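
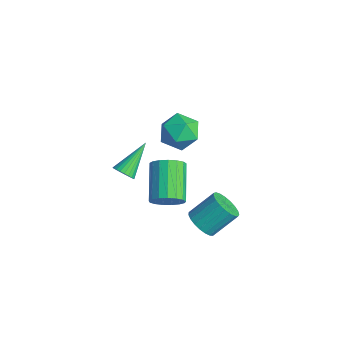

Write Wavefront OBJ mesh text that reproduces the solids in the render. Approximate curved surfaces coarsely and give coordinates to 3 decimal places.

v -1.894 -1.443 2.686
v -1.299 -0.812 2.334
v -1.401 -2.468 1.686
v -0.806 -1.837 1.334
v -0.668 -2.182 2.193
v -0.973 -1.548 2.811
v -1.727 -1.732 1.209
v -2.032 -1.098 1.827
v -1.196 -0.991 1.421
v -0.541 -1.269 2.029
v -2.159 -2.011 1.991
v -1.504 -2.289 2.599
v -0.136 -1.287 -3.4
v 0.147 -1.774 -2.905
v 0.32 -0.701 -1.946
v 0.036 -0.213 -2.44
v 0.403 -1.68 -3.057
v 0.575 -0.606 -2.098
v 0.565 -1.517 -3.268
v 0.738 -0.444 -2.309
v 0.606 -1.315 -3.502
v 0.779 -0.241 -2.542
v 0.519 -1.108 -3.718
v 0.691 -0.034 -2.758
v 0.318 -0.932 -3.879
v 0.491 0.142 -2.92
v 0.039 -0.817 -3.957
v 0.212 0.257 -2.998
v -0.27 -0.783 -3.939
v -0.098 0.29 -2.98
v -0.557 -0.837 -3.828
v -0.384 0.237 -2.868
v -0.77 -0.968 -3.642
v -0.598 0.105 -2.683
v -0.874 -1.155 -3.415
v -0.702 -0.081 -2.456
v -0.851 -1.364 -3.185
v -0.678 -0.29 -2.226
v -0.704 -1.56 -2.992
v -0.531 -0.486 -2.033
v -0.458 -1.709 -2.87
v -0.286 -0.635 -1.91
v -0.157 -1.784 -2.839
v 0.015 -0.711 -1.88
v -3.229 -3.257 -1.732
v -2.877 -3.388 -1.358
v -3.771 -1.903 -0.748
v -2.765 -3.259 -1.475
v -2.725 -3.129 -1.631
v -2.761 -3.019 -1.802
v -2.868 -2.945 -1.963
v -3.03 -2.919 -2.088
v -3.223 -2.944 -2.16
v -3.416 -3.017 -2.166
v -3.581 -3.127 -2.106
v -3.692 -3.256 -1.989
v -3.733 -3.386 -1.833
v -3.697 -3.496 -1.662
v -3.59 -3.569 -1.501
v -3.427 -3.596 -1.376
v -3.235 -3.57 -1.304
v -3.042 -3.497 -1.298
v -2.064 -1.819 -3.391
v -1.714 -2 -2.718
v -3.147 -1.182 -1.755
v -3.496 -1.001 -2.429
v -1.578 -1.662 -2.802
v -3.011 -0.845 -1.839
v -1.553 -1.361 -3.02
v -2.986 -0.543 -2.057
v -1.645 -1.164 -3.324
v -3.077 -0.347 -2.361
v -1.833 -1.118 -3.643
v -3.265 -0.3 -2.68
v -2.074 -1.231 -3.905
v -3.506 -0.414 -2.942
v -2.312 -1.48 -4.049
v -3.745 -0.662 -3.086
v -2.494 -1.806 -4.042
v -3.926 -0.989 -3.079
v -2.577 -2.135 -3.886
v -4.01 -1.318 -2.923
v -2.542 -2.392 -3.617
v -3.975 -1.574 -2.654
v -2.398 -2.517 -3.297
v -3.831 -1.699 -2.334
v -2.178 -2.482 -2.998
v -3.61 -1.665 -2.035
v -1.931 -2.296 -2.789
v -3.363 -1.478 -1.826
f 1 12 6
f 1 6 2
f 1 2 8
f 1 8 11
f 1 11 12
f 2 6 10
f 6 12 5
f 12 11 3
f 11 8 7
f 8 2 9
f 4 10 5
f 4 5 3
f 4 3 7
f 4 7 9
f 4 9 10
f 5 10 6
f 3 5 12
f 7 3 11
f 9 7 8
f 10 9 2
f 14 13 17
f 14 17 15
f 15 17 18
f 15 18 16
f 17 13 19
f 17 19 18
f 18 19 20
f 18 20 16
f 19 13 21
f 19 21 20
f 20 21 22
f 20 22 16
f 21 13 23
f 21 23 22
f 22 23 24
f 22 24 16
f 23 13 25
f 23 25 24
f 24 25 26
f 24 26 16
f 25 13 27
f 25 27 26
f 26 27 28
f 26 28 16
f 27 13 29
f 27 29 28
f 28 29 30
f 28 30 16
f 29 13 31
f 29 31 30
f 30 31 32
f 30 32 16
f 31 13 33
f 31 33 32
f 32 33 34
f 32 34 16
f 33 13 35
f 33 35 34
f 34 35 36
f 34 36 16
f 35 13 37
f 35 37 36
f 36 37 38
f 36 38 16
f 37 13 39
f 37 39 38
f 38 39 40
f 38 40 16
f 39 13 41
f 39 41 40
f 40 41 42
f 40 42 16
f 41 13 43
f 41 43 42
f 42 43 44
f 42 44 16
f 43 13 14
f 43 14 44
f 44 14 15
f 44 15 16
f 46 45 48
f 46 48 47
f 48 45 49
f 48 49 47
f 49 45 50
f 49 50 47
f 50 45 51
f 50 51 47
f 51 45 52
f 51 52 47
f 52 45 53
f 52 53 47
f 53 45 54
f 53 54 47
f 54 45 55
f 54 55 47
f 55 45 56
f 55 56 47
f 56 45 57
f 56 57 47
f 57 45 58
f 57 58 47
f 58 45 59
f 58 59 47
f 59 45 60
f 59 60 47
f 60 45 61
f 60 61 47
f 61 45 62
f 61 62 47
f 62 45 46
f 62 46 47
f 64 63 67
f 64 67 65
f 65 67 68
f 65 68 66
f 67 63 69
f 67 69 68
f 68 69 70
f 68 70 66
f 69 63 71
f 69 71 70
f 70 71 72
f 70 72 66
f 71 63 73
f 71 73 72
f 72 73 74
f 72 74 66
f 73 63 75
f 73 75 74
f 74 75 76
f 74 76 66
f 75 63 77
f 75 77 76
f 76 77 78
f 76 78 66
f 77 63 79
f 77 79 78
f 78 79 80
f 78 80 66
f 79 63 81
f 79 81 80
f 80 81 82
f 80 82 66
f 81 63 83
f 81 83 82
f 82 83 84
f 82 84 66
f 83 63 85
f 83 85 84
f 84 85 86
f 84 86 66
f 85 63 87
f 85 87 86
f 86 87 88
f 86 88 66
f 87 63 89
f 87 89 88
f 88 89 90
f 88 90 66
f 89 63 64
f 89 64 90
f 90 64 65
f 90 65 66



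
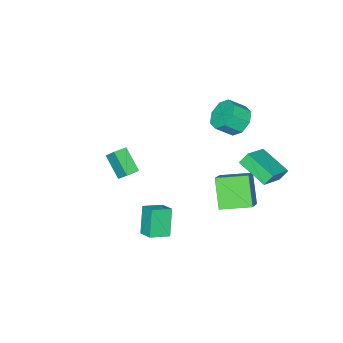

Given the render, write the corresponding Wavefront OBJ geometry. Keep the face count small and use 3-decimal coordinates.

v 3.509 1.02 -0.026
v 3.805 2.006 0.464
v 2.395 1.536 -0.39
v 2.691 2.521 0.1
v 4.289 1.579 -1.62
v 4.585 2.564 -1.13
v 3.175 2.094 -1.984
v 3.471 3.08 -1.494
v -3.788 3.409 -3.546
v -4.647 2.334 -1.842
v -2.438 4.187 -2.374
v -3.298 3.112 -0.67
v -2.582 1.868 -3.91
v -3.442 0.793 -2.206
v -1.233 2.646 -2.738
v -2.092 1.571 -1.034
v -3.764 1.923 3.403
v -3.304 1.422 2.563
v -2.476 0.816 3.378
v -2.936 1.317 4.217
v -2.944 2.146 2.736
v -2.116 1.54 3.551
v -3.064 2.739 3.299
v -2.237 2.133 4.114
v -3.594 2.854 3.923
v -2.767 2.248 4.738
v -4.224 2.424 4.242
v -3.396 1.818 5.057
v -4.584 1.7 4.069
v -3.756 1.094 4.884
v -4.463 1.107 3.506
v -3.636 0.501 4.321
v -3.933 0.992 2.882
v -3.106 0.386 3.697
v -4.858 2.893 0.637
v -3.131 3.139 1.508
v -4.756 4.879 -0.127
v -3.029 5.125 0.745
v -4.451 2.595 -0.085
v -2.724 2.841 0.787
v -4.349 4.581 -0.848
v -2.622 4.827 0.023
v -0.175 -4.4 -0.84
v -0.113 -3.659 -0.003
v 0.149 -3.087 -2.028
v 0.212 -2.345 -1.191
v 0.708 -4.555 -0.769
v 0.771 -3.813 0.068
v 1.033 -3.241 -1.957
v 1.095 -2.5 -1.12
f 2 4 1
f 5 2 1
f 1 4 3
f 3 5 1
f 2 8 4
f 6 2 5
f 6 8 2
f 4 8 3
f 7 5 3
f 3 8 7
f 7 6 5
f 8 6 7
f 10 12 9
f 13 10 9
f 9 12 11
f 11 13 9
f 10 16 12
f 14 10 13
f 14 16 10
f 12 16 11
f 15 13 11
f 11 16 15
f 15 14 13
f 16 14 15
f 18 17 21
f 18 21 19
f 19 21 22
f 19 22 20
f 21 17 23
f 21 23 22
f 22 23 24
f 22 24 20
f 23 17 25
f 23 25 24
f 24 25 26
f 24 26 20
f 25 17 27
f 25 27 26
f 26 27 28
f 26 28 20
f 27 17 29
f 27 29 28
f 28 29 30
f 28 30 20
f 29 17 31
f 29 31 30
f 30 31 32
f 30 32 20
f 31 17 33
f 31 33 32
f 32 33 34
f 32 34 20
f 33 17 18
f 33 18 34
f 34 18 19
f 34 19 20
f 36 38 35
f 39 36 35
f 35 38 37
f 37 39 35
f 36 42 38
f 40 36 39
f 40 42 36
f 38 42 37
f 41 39 37
f 37 42 41
f 41 40 39
f 42 40 41
f 44 46 43
f 47 44 43
f 43 46 45
f 45 47 43
f 44 50 46
f 48 44 47
f 48 50 44
f 46 50 45
f 49 47 45
f 45 50 49
f 49 48 47
f 50 48 49



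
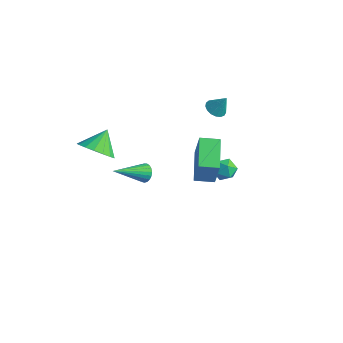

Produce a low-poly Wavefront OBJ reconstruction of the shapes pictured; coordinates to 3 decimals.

v 2.402 -0.872 0.841
v 2.916 -1.106 2.634
v 1.228 0.529 1.36
v 1.742 0.295 3.154
v 3.198 -0.155 0.706
v 3.712 -0.389 2.5
v 2.024 1.246 1.226
v 2.538 1.012 3.019
v 0.699 4.227 -3.164
v 1.297 3.953 -2.788
v 0.163 3.127 -3.112
v 0.761 2.853 -2.736
v 0.3 3.354 -2.403
v 0.632 4.034 -2.435
v 0.828 3.046 -3.465
v 1.16 3.726 -3.497
v 1.376 3.224 -2.974
v 1.05 3.414 -2.318
v 0.41 3.666 -3.582
v 0.084 3.856 -2.926
v 0.278 3.247 2.433
v 0.829 3.3 2.154
v 0.762 3.533 3.447
v 0.712 3.572 2.133
v 0.496 3.77 2.181
v 0.23 3.847 2.286
v -0.026 3.788 2.425
v -0.211 3.604 2.566
v -0.285 3.339 2.676
v -0.23 3.052 2.731
v -0.059 2.81 2.717
v 0.19 2.668 2.638
v 0.458 2.659 2.512
v 0.686 2.785 2.368
v 0.819 3.016 2.239
v -1.634 -3.78 2.82
v -0.885 -3.225 2.316
v -1.826 -2.72 3.7
v -1.312 -3.101 2.073
v -1.813 -3.132 2.001
v -2.274 -3.311 2.117
v -2.587 -3.598 2.394
v -2.683 -3.926 2.768
v -2.538 -4.221 3.155
v -2.186 -4.415 3.465
v -1.707 -4.463 3.627
v -1.212 -4.354 3.605
v -0.814 -4.114 3.402
v -0.603 -3.798 3.067
v -0.629 -3.477 2.675
v -0.463 -1.439 -0.126
v -0.188 -1.249 0.348
v -1.117 -3.121 0.926
v -0.406 -1.149 0.373
v -0.633 -1.098 0.311
v -0.832 -1.107 0.174
v -0.966 -1.173 -0.015
v -1.013 -1.285 -0.223
v -0.966 -1.424 -0.415
v -0.831 -1.565 -0.557
v -0.632 -1.684 -0.624
v -0.405 -1.761 -0.605
v -0.187 -1.782 -0.504
v -0.017 -1.744 -0.337
v 0.076 -1.653 -0.134
v 0.076 -1.525 0.07
v -0.017 -1.382 0.241
f 2 4 1
f 5 2 1
f 1 4 3
f 3 5 1
f 2 8 4
f 6 2 5
f 6 8 2
f 4 8 3
f 7 5 3
f 3 8 7
f 7 6 5
f 8 6 7
f 9 20 14
f 9 14 10
f 9 10 16
f 9 16 19
f 9 19 20
f 10 14 18
f 14 20 13
f 20 19 11
f 19 16 15
f 16 10 17
f 12 18 13
f 12 13 11
f 12 11 15
f 12 15 17
f 12 17 18
f 13 18 14
f 11 13 20
f 15 11 19
f 17 15 16
f 18 17 10
f 22 21 24
f 22 24 23
f 24 21 25
f 24 25 23
f 25 21 26
f 25 26 23
f 26 21 27
f 26 27 23
f 27 21 28
f 27 28 23
f 28 21 29
f 28 29 23
f 29 21 30
f 29 30 23
f 30 21 31
f 30 31 23
f 31 21 32
f 31 32 23
f 32 21 33
f 32 33 23
f 33 21 34
f 33 34 23
f 34 21 35
f 34 35 23
f 35 21 22
f 35 22 23
f 37 36 39
f 37 39 38
f 39 36 40
f 39 40 38
f 40 36 41
f 40 41 38
f 41 36 42
f 41 42 38
f 42 36 43
f 42 43 38
f 43 36 44
f 43 44 38
f 44 36 45
f 44 45 38
f 45 36 46
f 45 46 38
f 46 36 47
f 46 47 38
f 47 36 48
f 47 48 38
f 48 36 49
f 48 49 38
f 49 36 50
f 49 50 38
f 50 36 37
f 50 37 38
f 52 51 54
f 52 54 53
f 54 51 55
f 54 55 53
f 55 51 56
f 55 56 53
f 56 51 57
f 56 57 53
f 57 51 58
f 57 58 53
f 58 51 59
f 58 59 53
f 59 51 60
f 59 60 53
f 60 51 61
f 60 61 53
f 61 51 62
f 61 62 53
f 62 51 63
f 62 63 53
f 63 51 64
f 63 64 53
f 64 51 65
f 64 65 53
f 65 51 66
f 65 66 53
f 66 51 67
f 66 67 53
f 67 51 52
f 67 52 53



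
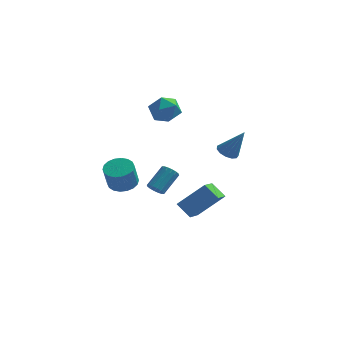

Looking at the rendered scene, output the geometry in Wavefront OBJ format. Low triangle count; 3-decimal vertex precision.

v -0.627 1.421 -2.427
v -0.109 1.172 -2.502
v 0.566 2.271 -1.489
v 0.047 2.519 -1.413
v -0.127 1.381 -2.717
v 0.548 2.48 -1.704
v -0.279 1.601 -2.854
v 0.396 2.7 -1.841
v -0.525 1.772 -2.876
v 0.15 2.871 -1.863
v -0.798 1.849 -2.778
v -0.123 2.948 -1.765
v -1.025 1.812 -2.586
v -0.35 2.91 -1.573
v -1.146 1.669 -2.351
v -0.471 2.768 -1.338
v -1.128 1.46 -2.136
v -0.453 2.559 -1.123
v -0.976 1.24 -1.999
v -0.301 2.339 -0.986
v -0.73 1.069 -1.977
v -0.055 2.168 -0.964
v -0.457 0.992 -2.075
v 0.218 2.091 -1.062
v -0.23 1.03 -2.267
v 0.445 2.128 -1.254
v 1.188 0.59 -2.808
v 1.004 -0.884 -2.16
v 2.673 1.028 -1.389
v 2.489 -0.445 -0.741
v 2.011 0.165 -3.539
v 1.827 -1.308 -2.891
v 3.496 0.604 -2.12
v 3.312 -0.87 -1.472
v -1.507 -3.286 0.666
v -0.836 -3.805 0.529
v -0.962 -4.334 1.917
v -1.633 -3.814 2.054
v -0.671 -3.488 0.665
v -0.797 -4.017 2.053
v -0.672 -3.13 0.802
v -0.798 -3.659 2.189
v -0.838 -2.803 0.911
v -0.965 -3.332 2.298
v -1.137 -2.572 0.972
v -1.263 -3.101 2.359
v -1.509 -2.482 0.973
v -1.635 -3.011 2.36
v -1.88 -2.551 0.912
v -2.007 -3.08 2.3
v -2.178 -2.766 0.803
v -2.304 -3.295 2.191
v -2.343 -3.083 0.667
v -2.469 -3.612 2.055
v -2.342 -3.441 0.531
v -2.468 -3.97 1.918
v -2.175 -3.768 0.422
v -2.302 -4.297 1.809
v -1.877 -3.999 0.361
v -2.003 -4.528 1.748
v -1.505 -4.089 0.36
v -1.631 -4.618 1.747
v -1.133 -4.02 0.42
v -1.26 -4.549 1.808
v 3.1 3.978 -0.323
v 3.719 4.098 -0.672
v 4.08 3.882 1.383
v 3.573 4.462 -0.568
v 3.278 4.673 -0.386
v 2.926 4.662 -0.185
v 2.629 4.435 -0.027
v 2.482 4.062 0.036
v 2.531 3.663 -0.014
v 2.761 3.363 -0.163
v 3.099 3.259 -0.363
v 3.437 3.383 -0.55
v 3.668 3.696 -0.665
v -0.921 4.001 3.53
v 0.094 3.884 3.728
v -0.894 2.616 2.572
v 0.121 2.499 2.77
v -0.578 2.352 3.528
v -0.595 3.208 4.12
v -0.205 3.292 2.18
v -0.222 4.148 2.772
v 0.536 3.445 2.894
v 0.306 2.865 3.727
v -1.106 3.635 2.573
v -1.336 3.055 3.406
f 2 1 5
f 2 5 3
f 3 5 6
f 3 6 4
f 5 1 7
f 5 7 6
f 6 7 8
f 6 8 4
f 7 1 9
f 7 9 8
f 8 9 10
f 8 10 4
f 9 1 11
f 9 11 10
f 10 11 12
f 10 12 4
f 11 1 13
f 11 13 12
f 12 13 14
f 12 14 4
f 13 1 15
f 13 15 14
f 14 15 16
f 14 16 4
f 15 1 17
f 15 17 16
f 16 17 18
f 16 18 4
f 17 1 19
f 17 19 18
f 18 19 20
f 18 20 4
f 19 1 21
f 19 21 20
f 20 21 22
f 20 22 4
f 21 1 23
f 21 23 22
f 22 23 24
f 22 24 4
f 23 1 25
f 23 25 24
f 24 25 26
f 24 26 4
f 25 1 2
f 25 2 26
f 26 2 3
f 26 3 4
f 28 30 27
f 31 28 27
f 27 30 29
f 29 31 27
f 28 34 30
f 32 28 31
f 32 34 28
f 30 34 29
f 33 31 29
f 29 34 33
f 33 32 31
f 34 32 33
f 36 35 39
f 36 39 37
f 37 39 40
f 37 40 38
f 39 35 41
f 39 41 40
f 40 41 42
f 40 42 38
f 41 35 43
f 41 43 42
f 42 43 44
f 42 44 38
f 43 35 45
f 43 45 44
f 44 45 46
f 44 46 38
f 45 35 47
f 45 47 46
f 46 47 48
f 46 48 38
f 47 35 49
f 47 49 48
f 48 49 50
f 48 50 38
f 49 35 51
f 49 51 50
f 50 51 52
f 50 52 38
f 51 35 53
f 51 53 52
f 52 53 54
f 52 54 38
f 53 35 55
f 53 55 54
f 54 55 56
f 54 56 38
f 55 35 57
f 55 57 56
f 56 57 58
f 56 58 38
f 57 35 59
f 57 59 58
f 58 59 60
f 58 60 38
f 59 35 61
f 59 61 60
f 60 61 62
f 60 62 38
f 61 35 63
f 61 63 62
f 62 63 64
f 62 64 38
f 63 35 36
f 63 36 64
f 64 36 37
f 64 37 38
f 66 65 68
f 66 68 67
f 68 65 69
f 68 69 67
f 69 65 70
f 69 70 67
f 70 65 71
f 70 71 67
f 71 65 72
f 71 72 67
f 72 65 73
f 72 73 67
f 73 65 74
f 73 74 67
f 74 65 75
f 74 75 67
f 75 65 76
f 75 76 67
f 76 65 77
f 76 77 67
f 77 65 66
f 77 66 67
f 78 89 83
f 78 83 79
f 78 79 85
f 78 85 88
f 78 88 89
f 79 83 87
f 83 89 82
f 89 88 80
f 88 85 84
f 85 79 86
f 81 87 82
f 81 82 80
f 81 80 84
f 81 84 86
f 81 86 87
f 82 87 83
f 80 82 89
f 84 80 88
f 86 84 85
f 87 86 79



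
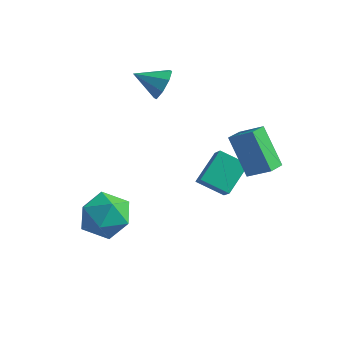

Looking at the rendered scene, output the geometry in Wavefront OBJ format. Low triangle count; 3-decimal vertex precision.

v -3.358 -1.269 -2.054
v -2.709 -0.79 -1.084
v -1.611 -1.85 -2.936
v -0.962 -1.371 -1.966
v -1.676 -2.398 -1.801
v -2.756 -2.039 -1.256
v -1.564 -0.601 -2.764
v -2.644 -0.242 -2.219
v -1.6 -0.377 -1.523
v -1.669 -1.488 -0.928
v -2.651 -1.152 -3.092
v -2.72 -2.263 -2.497
v 0.367 2.085 -0.894
v 0.454 3.492 0.109
v -0.319 2.774 -1.801
v -0.233 4.181 -0.798
v 1.573 2.459 -1.522
v 1.659 3.866 -0.519
v 0.886 3.148 -2.429
v 0.973 4.555 -1.426
v -2.564 3.688 3.051
v -2.061 3.408 3.703
v -3.696 3.092 3.669
v -2.315 4.012 3.819
v -2.716 4.426 3.485
v -3.028 4.408 2.897
v -3.068 3.967 2.399
v -2.813 3.363 2.283
v -2.413 2.949 2.617
v -2.101 2.968 3.205
v 1.034 3.176 1.402
v 2.088 3.367 2.084
v 1.019 4.115 1.162
v 2.073 4.306 1.844
v 2.227 2.754 -0.324
v 3.281 2.945 0.358
v 2.212 3.693 -0.564
v 3.266 3.884 0.118
f 1 12 6
f 1 6 2
f 1 2 8
f 1 8 11
f 1 11 12
f 2 6 10
f 6 12 5
f 12 11 3
f 11 8 7
f 8 2 9
f 4 10 5
f 4 5 3
f 4 3 7
f 4 7 9
f 4 9 10
f 5 10 6
f 3 5 12
f 7 3 11
f 9 7 8
f 10 9 2
f 14 16 13
f 17 14 13
f 13 16 15
f 15 17 13
f 14 20 16
f 18 14 17
f 18 20 14
f 16 20 15
f 19 17 15
f 15 20 19
f 19 18 17
f 20 18 19
f 22 21 24
f 22 24 23
f 24 21 25
f 24 25 23
f 25 21 26
f 25 26 23
f 26 21 27
f 26 27 23
f 27 21 28
f 27 28 23
f 28 21 29
f 28 29 23
f 29 21 30
f 29 30 23
f 30 21 22
f 30 22 23
f 32 34 31
f 35 32 31
f 31 34 33
f 33 35 31
f 32 38 34
f 36 32 35
f 36 38 32
f 34 38 33
f 37 35 33
f 33 38 37
f 37 36 35
f 38 36 37



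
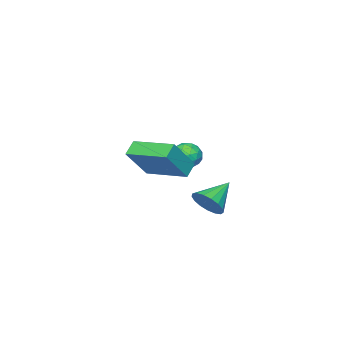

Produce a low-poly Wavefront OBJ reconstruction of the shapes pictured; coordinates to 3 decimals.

v -3.573 0.133 -3.114
v -2.777 0.168 -3.261
v -3.403 -0.988 -2.459
v -2.607 -0.953 -2.606
v -2.95 -0.42 -2.103
v -3.055 0.274 -2.507
v -3.125 -1.094 -3.213
v -3.23 -0.4 -3.617
v -2.5 -0.59 -3.321
v -2.392 -0.173 -2.636
v -3.788 -0.647 -3.084
v -3.68 -0.23 -2.399
v -3.19 0.249 -3.245
v -2.99 -1.069 -2.475
v -3.192 -0.756 -2.18
v -2.724 -0.735 -2.266
v -3.353 0.311 -2.802
v -2.886 0.332 -2.888
v -2.987 -0.014 -2.208
v -3.294 -1.152 -2.832
v -2.827 -1.131 -2.918
v -3.456 -0.085 -3.454
v -2.988 -0.064 -3.54
v -3.193 -0.806 -3.512
v -2.56 -0.176 -3.367
v -2.46 -0.835 -2.982
v -2.764 -0.918 -3.338
v -2.826 -0.51 -3.576
v -2.496 0.069 -2.964
v -2.396 -0.59 -2.579
v -2.598 -0.277 -2.283
v -2.66 0.131 -2.521
v -2.333 -0.377 -2.999
v -3.784 -0.23 -3.141
v -3.684 -0.889 -2.756
v -3.52 -0.951 -3.199
v -3.582 -0.543 -3.437
v -3.72 0.015 -2.738
v -3.62 -0.644 -2.353
v -3.354 -0.31 -2.144
v -3.416 0.098 -2.382
v -3.847 -0.443 -2.721
v -0.838 2.667 -4.283
v -0.444 3.196 -3.7
v -2.262 2.773 -3.417
v -0.599 3.461 -3.988
v -0.809 3.544 -4.343
v -1.026 3.427 -4.685
v -1.199 3.135 -4.935
v -1.29 2.736 -5.035
v -1.277 2.321 -4.963
v -1.163 1.986 -4.735
v -0.975 1.806 -4.403
v -0.756 1.824 -4.044
v -0.555 2.035 -3.74
v -0.419 2.39 -3.56
v -0.379 2.809 -3.545
v 1.727 1.77 -1.008
v 2.917 1.63 0.491
v 1.559 3.898 -0.677
v 2.75 3.758 0.823
v 2.39 1.902 -1.523
v 3.581 1.762 -0.023
v 2.223 4.03 -1.191
v 3.413 3.89 0.308
f 1 38 17
f 38 12 41
f 17 41 6
f 38 41 17
f 1 17 13
f 17 6 18
f 13 18 2
f 17 18 13
f 1 13 22
f 13 2 23
f 22 23 8
f 13 23 22
f 1 22 34
f 22 8 37
f 34 37 11
f 22 37 34
f 1 34 38
f 34 11 42
f 38 42 12
f 34 42 38
f 2 18 29
f 18 6 32
f 29 32 10
f 18 32 29
f 6 41 19
f 41 12 40
f 19 40 5
f 41 40 19
f 12 42 39
f 42 11 35
f 39 35 3
f 42 35 39
f 11 37 36
f 37 8 24
f 36 24 7
f 37 24 36
f 8 23 28
f 23 2 25
f 28 25 9
f 23 25 28
f 4 30 16
f 30 10 31
f 16 31 5
f 30 31 16
f 4 16 14
f 16 5 15
f 14 15 3
f 16 15 14
f 4 14 21
f 14 3 20
f 21 20 7
f 14 20 21
f 4 21 26
f 21 7 27
f 26 27 9
f 21 27 26
f 4 26 30
f 26 9 33
f 30 33 10
f 26 33 30
f 5 31 19
f 31 10 32
f 19 32 6
f 31 32 19
f 3 15 39
f 15 5 40
f 39 40 12
f 15 40 39
f 7 20 36
f 20 3 35
f 36 35 11
f 20 35 36
f 9 27 28
f 27 7 24
f 28 24 8
f 27 24 28
f 10 33 29
f 33 9 25
f 29 25 2
f 33 25 29
f 44 43 46
f 44 46 45
f 46 43 47
f 46 47 45
f 47 43 48
f 47 48 45
f 48 43 49
f 48 49 45
f 49 43 50
f 49 50 45
f 50 43 51
f 50 51 45
f 51 43 52
f 51 52 45
f 52 43 53
f 52 53 45
f 53 43 54
f 53 54 45
f 54 43 55
f 54 55 45
f 55 43 56
f 55 56 45
f 56 43 57
f 56 57 45
f 57 43 44
f 57 44 45
f 59 61 58
f 62 59 58
f 58 61 60
f 60 62 58
f 59 65 61
f 63 59 62
f 63 65 59
f 61 65 60
f 64 62 60
f 60 65 64
f 64 63 62
f 65 63 64



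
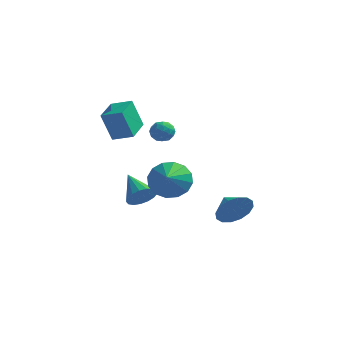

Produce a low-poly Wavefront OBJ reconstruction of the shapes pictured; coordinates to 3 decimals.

v -2.378 -0.76 1.529
v -2.901 -0.923 3.138
v -2.452 0.822 1.665
v -2.975 0.659 3.274
v -1.285 -0.739 1.886
v -1.808 -0.902 3.495
v -1.359 0.843 2.022
v -1.882 0.68 3.631
v -0.631 -1.424 -1.798
v -0.249 -0.765 -2.1
v -1.729 -0.396 -0.942
v -0.528 -0.841 -2.365
v -0.83 -1.051 -2.501
v -1.087 -1.347 -2.475
v -1.24 -1.66 -2.294
v -1.253 -1.919 -2
v -1.124 -2.065 -1.659
v -0.882 -2.064 -1.35
v -0.583 -1.916 -1.144
v -0.294 -1.656 -1.087
v -0.083 -1.342 -1.193
v 0.002 -1.048 -1.438
v -0.058 -0.839 -1.765
v 3.132 1.539 -3.528
v 3.708 1.731 -2.658
v 2.328 2.341 -3.172
v 3.894 2.086 -3.033
v 3.877 2.294 -3.541
v 3.661 2.299 -4.045
v 3.302 2.102 -4.41
v 2.898 1.753 -4.539
v 2.557 1.348 -4.397
v 2.37 0.993 -4.022
v 2.388 0.785 -3.515
v 2.604 0.779 -3.011
v 2.963 0.977 -2.645
v 3.366 1.326 -2.516
v -1.8 3.929 0.677
v -1.298 4.213 0.291
v -1.382 2.907 0.469
v -0.88 3.191 0.083
v -0.884 3.285 0.77
v -1.142 3.917 0.899
v -1.538 3.203 -0.139
v -1.796 3.835 -0.01
v -1.136 3.764 -0.213
v -0.732 3.815 0.349
v -1.948 3.305 0.411
v -1.544 3.356 0.973
v -1.586 4.16 0.502
v -1.094 2.96 0.258
v -1.097 3.015 0.662
v -0.802 3.182 0.435
v -1.494 3.986 0.86
v -1.199 4.153 0.633
v -0.956 3.608 0.915
v -1.481 2.967 0.127
v -1.186 3.134 -0.1
v -1.878 3.938 0.325
v -1.583 4.105 0.098
v -1.724 3.512 -0.155
v -1.195 4.064 -0.021
v -0.95 3.464 -0.143
v -1.336 3.471 -0.274
v -1.488 3.842 -0.198
v -0.958 4.094 0.309
v -0.712 3.493 0.187
v -0.715 3.549 0.591
v -0.867 3.92 0.667
v -0.863 3.83 0.013
v -1.968 3.627 0.573
v -1.722 3.026 0.451
v -1.813 3.2 0.093
v -1.965 3.571 0.169
v -1.73 3.656 0.903
v -1.485 3.056 0.781
v -1.192 3.278 0.958
v -1.344 3.649 1.034
v -1.817 3.29 0.747
v 0.95 -1.847 -0.192
v 1.885 -1.98 -0.757
v 1.29 -3.293 0.712
v 2.029 -1.664 -0.306
v 1.884 -1.397 0.176
v 1.489 -1.25 0.559
v 0.95 -1.263 0.74
v 0.41 -1.433 0.672
v 0.016 -1.713 0.372
v -0.129 -2.029 -0.079
v 0.016 -2.296 -0.56
v 0.411 -2.443 -0.943
v 0.951 -2.43 -1.125
v 1.49 -2.26 -1.057
f 2 4 1
f 5 2 1
f 1 4 3
f 3 5 1
f 2 8 4
f 6 2 5
f 6 8 2
f 4 8 3
f 7 5 3
f 3 8 7
f 7 6 5
f 8 6 7
f 10 9 12
f 10 12 11
f 12 9 13
f 12 13 11
f 13 9 14
f 13 14 11
f 14 9 15
f 14 15 11
f 15 9 16
f 15 16 11
f 16 9 17
f 16 17 11
f 17 9 18
f 17 18 11
f 18 9 19
f 18 19 11
f 19 9 20
f 19 20 11
f 20 9 21
f 20 21 11
f 21 9 22
f 21 22 11
f 22 9 23
f 22 23 11
f 23 9 10
f 23 10 11
f 25 24 27
f 25 27 26
f 27 24 28
f 27 28 26
f 28 24 29
f 28 29 26
f 29 24 30
f 29 30 26
f 30 24 31
f 30 31 26
f 31 24 32
f 31 32 26
f 32 24 33
f 32 33 26
f 33 24 34
f 33 34 26
f 34 24 35
f 34 35 26
f 35 24 36
f 35 36 26
f 36 24 37
f 36 37 26
f 37 24 25
f 37 25 26
f 38 75 54
f 75 49 78
f 54 78 43
f 75 78 54
f 38 54 50
f 54 43 55
f 50 55 39
f 54 55 50
f 38 50 59
f 50 39 60
f 59 60 45
f 50 60 59
f 38 59 71
f 59 45 74
f 71 74 48
f 59 74 71
f 38 71 75
f 71 48 79
f 75 79 49
f 71 79 75
f 39 55 66
f 55 43 69
f 66 69 47
f 55 69 66
f 43 78 56
f 78 49 77
f 56 77 42
f 78 77 56
f 49 79 76
f 79 48 72
f 76 72 40
f 79 72 76
f 48 74 73
f 74 45 61
f 73 61 44
f 74 61 73
f 45 60 65
f 60 39 62
f 65 62 46
f 60 62 65
f 41 67 53
f 67 47 68
f 53 68 42
f 67 68 53
f 41 53 51
f 53 42 52
f 51 52 40
f 53 52 51
f 41 51 58
f 51 40 57
f 58 57 44
f 51 57 58
f 41 58 63
f 58 44 64
f 63 64 46
f 58 64 63
f 41 63 67
f 63 46 70
f 67 70 47
f 63 70 67
f 42 68 56
f 68 47 69
f 56 69 43
f 68 69 56
f 40 52 76
f 52 42 77
f 76 77 49
f 52 77 76
f 44 57 73
f 57 40 72
f 73 72 48
f 57 72 73
f 46 64 65
f 64 44 61
f 65 61 45
f 64 61 65
f 47 70 66
f 70 46 62
f 66 62 39
f 70 62 66
f 81 80 83
f 81 83 82
f 83 80 84
f 83 84 82
f 84 80 85
f 84 85 82
f 85 80 86
f 85 86 82
f 86 80 87
f 86 87 82
f 87 80 88
f 87 88 82
f 88 80 89
f 88 89 82
f 89 80 90
f 89 90 82
f 90 80 91
f 90 91 82
f 91 80 92
f 91 92 82
f 92 80 93
f 92 93 82
f 93 80 81
f 93 81 82



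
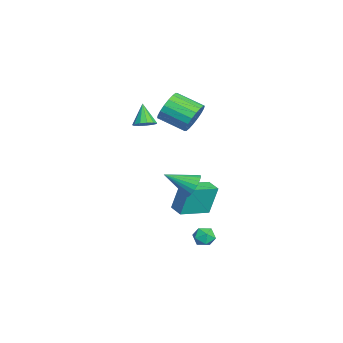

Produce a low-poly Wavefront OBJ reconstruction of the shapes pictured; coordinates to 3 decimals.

v 0.171 3.277 -1.24
v 0.532 2.939 -1.831
v 0.049 1.783 -0.46
v 0.776 3.019 -1.64
v 0.916 3.143 -1.38
v 0.928 3.29 -1.096
v 0.808 3.435 -0.837
v 0.578 3.553 -0.648
v 0.278 3.623 -0.561
v -0.04 3.633 -0.591
v -0.322 3.582 -0.734
v -0.519 3.478 -0.964
v -0.596 3.339 -1.242
v -0.541 3.189 -1.52
v -0.362 3.055 -1.749
v -0.091 2.959 -1.89
v 0.225 2.918 -1.919
v -2.029 0.845 2.063
v -1.674 1.286 2.36
v -2.811 0.735 3.157
v -1.937 1.465 2.19
v -2.229 1.447 1.98
v -2.458 1.238 1.796
v -2.55 0.904 1.696
v -2.477 0.551 1.713
v -2.262 0.292 1.841
v -1.973 0.208 2.039
v -1.701 0.326 2.245
v -1.534 0.609 2.393
v -1.524 0.967 2.436
v -1.762 3.372 2.606
v -1.278 2.86 1.953
v -1.894 1.476 2.582
v -2.378 1.988 3.234
v -1.002 2.885 2.279
v -1.618 1.501 2.907
v -0.877 3.007 2.668
v -1.492 1.623 3.297
v -0.927 3.2 3.046
v -1.542 1.816 3.675
v -1.142 3.428 3.336
v -1.758 2.044 3.965
v -1.48 3.645 3.482
v -2.096 2.261 4.111
v -1.875 3.807 3.454
v -2.49 2.423 4.083
v -2.246 3.884 3.258
v -2.862 2.5 3.887
v -2.522 3.859 2.933
v -3.138 2.475 3.561
v -2.648 3.737 2.543
v -3.263 2.353 3.172
v -2.598 3.544 2.165
v -3.213 2.16 2.794
v -2.382 3.316 1.875
v -2.998 1.932 2.504
v -2.044 3.099 1.729
v -2.66 1.715 2.358
v -1.65 2.937 1.757
v -2.265 1.553 2.386
v 1.914 4.112 -3.302
v 2.333 4.324 -3.754
v 1.867 3.176 -3.786
v 2.286 3.388 -4.238
v 2.489 3.289 -3.626
v 2.518 3.868 -3.327
v 1.682 3.632 -4.213
v 1.711 4.211 -3.914
v 2.19 4.028 -4.317
v 2.688 3.816 -3.954
v 1.512 3.684 -3.586
v 2.01 3.472 -3.223
v -1.244 2.167 -3.649
v -1.353 2.635 -1.925
v -2.208 3.674 -4.119
v -2.317 4.143 -2.395
v -0.503 2.617 -3.725
v -0.612 3.086 -2.001
v -1.467 4.125 -4.195
v -1.576 4.593 -2.471
f 2 1 4
f 2 4 3
f 4 1 5
f 4 5 3
f 5 1 6
f 5 6 3
f 6 1 7
f 6 7 3
f 7 1 8
f 7 8 3
f 8 1 9
f 8 9 3
f 9 1 10
f 9 10 3
f 10 1 11
f 10 11 3
f 11 1 12
f 11 12 3
f 12 1 13
f 12 13 3
f 13 1 14
f 13 14 3
f 14 1 15
f 14 15 3
f 15 1 16
f 15 16 3
f 16 1 17
f 16 17 3
f 17 1 2
f 17 2 3
f 19 18 21
f 19 21 20
f 21 18 22
f 21 22 20
f 22 18 23
f 22 23 20
f 23 18 24
f 23 24 20
f 24 18 25
f 24 25 20
f 25 18 26
f 25 26 20
f 26 18 27
f 26 27 20
f 27 18 28
f 27 28 20
f 28 18 29
f 28 29 20
f 29 18 30
f 29 30 20
f 30 18 19
f 30 19 20
f 32 31 35
f 32 35 33
f 33 35 36
f 33 36 34
f 35 31 37
f 35 37 36
f 36 37 38
f 36 38 34
f 37 31 39
f 37 39 38
f 38 39 40
f 38 40 34
f 39 31 41
f 39 41 40
f 40 41 42
f 40 42 34
f 41 31 43
f 41 43 42
f 42 43 44
f 42 44 34
f 43 31 45
f 43 45 44
f 44 45 46
f 44 46 34
f 45 31 47
f 45 47 46
f 46 47 48
f 46 48 34
f 47 31 49
f 47 49 48
f 48 49 50
f 48 50 34
f 49 31 51
f 49 51 50
f 50 51 52
f 50 52 34
f 51 31 53
f 51 53 52
f 52 53 54
f 52 54 34
f 53 31 55
f 53 55 54
f 54 55 56
f 54 56 34
f 55 31 57
f 55 57 56
f 56 57 58
f 56 58 34
f 57 31 59
f 57 59 58
f 58 59 60
f 58 60 34
f 59 31 32
f 59 32 60
f 60 32 33
f 60 33 34
f 61 72 66
f 61 66 62
f 61 62 68
f 61 68 71
f 61 71 72
f 62 66 70
f 66 72 65
f 72 71 63
f 71 68 67
f 68 62 69
f 64 70 65
f 64 65 63
f 64 63 67
f 64 67 69
f 64 69 70
f 65 70 66
f 63 65 72
f 67 63 71
f 69 67 68
f 70 69 62
f 74 76 73
f 77 74 73
f 73 76 75
f 75 77 73
f 74 80 76
f 78 74 77
f 78 80 74
f 76 80 75
f 79 77 75
f 75 80 79
f 79 78 77
f 80 78 79



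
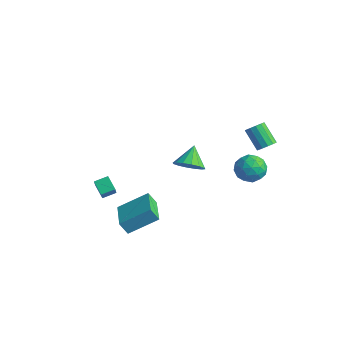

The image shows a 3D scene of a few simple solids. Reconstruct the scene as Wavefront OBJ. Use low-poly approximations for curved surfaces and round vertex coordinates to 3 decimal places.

v -2.449 -3.713 -1.669
v -1.853 -4.286 -0.627
v -2.115 -2.905 -1.416
v -1.519 -3.478 -0.373
v -1.601 -3.882 -2.247
v -1.005 -4.455 -1.204
v -1.267 -3.074 -1.993
v -0.671 -3.647 -0.951
v 0.221 -4.247 -1.717
v 1.21 -2.713 -0.659
v 0.601 -3.932 -2.529
v 1.59 -2.398 -1.47
v 1.89 -5.522 -1.43
v 2.879 -3.988 -0.371
v 2.27 -5.207 -2.241
v 3.259 -3.673 -1.183
v 4.065 3.889 0.51
v 4.651 3.032 0.671
v 3.069 3.008 -0.551
v 3.655 2.151 -0.39
v 3.052 2.528 0.384
v 3.668 3.073 1.04
v 4.052 2.967 -0.92
v 4.668 3.512 -0.264
v 4.644 2.462 -0.212
v 4.025 2.19 0.593
v 3.695 3.85 -0.473
v 3.076 3.578 0.332
v 4.446 3.538 0.684
v 3.274 2.502 -0.564
v 2.92 2.724 -0.109
v 3.265 2.22 -0.014
v 3.867 3.562 0.9
v 4.212 3.058 0.995
v 3.272 2.762 0.827
v 3.508 2.982 -0.875
v 3.853 2.478 -0.78
v 4.455 3.82 0.134
v 4.8 3.316 0.229
v 4.448 3.278 -0.707
v 4.786 2.699 0.259
v 4.2 2.181 -0.365
v 4.434 2.661 -0.676
v 4.796 2.981 -0.291
v 4.422 2.539 0.733
v 3.837 2.021 0.109
v 3.482 2.243 0.564
v 3.844 2.563 0.95
v 4.418 2.204 0.213
v 3.883 4.019 0.011
v 3.298 3.501 -0.613
v 3.876 3.477 -0.83
v 4.238 3.797 -0.444
v 3.52 3.859 0.485
v 2.934 3.341 -0.139
v 2.924 3.059 0.411
v 3.286 3.379 0.796
v 3.302 3.836 -0.093
v 2.486 -0.658 1.484
v 3.163 0.008 1.245
v 1.894 0.298 2.476
v 2.776 0.096 0.93
v 2.311 -0.018 0.763
v 1.892 -0.304 0.789
v 1.633 -0.685 1.001
v 1.602 -1.058 1.343
v 1.808 -1.325 1.722
v 2.195 -1.413 2.038
v 2.66 -1.298 2.205
v 3.079 -1.013 2.179
v 3.338 -0.632 1.966
v 3.369 -0.258 1.625
v 4.56 3.643 2.187
v 4.948 3.335 2.608
v 3.808 3.409 3.714
v 3.42 3.717 3.293
v 5.013 3.693 2.65
v 3.873 3.767 3.756
v 4.934 4.035 2.546
v 3.794 4.109 3.652
v 4.736 4.253 2.327
v 3.596 4.327 3.434
v 4.482 4.277 2.064
v 3.342 4.351 3.171
v 4.253 4.099 1.84
v 3.113 4.173 2.946
v 4.121 3.777 1.726
v 2.982 3.851 2.832
v 4.129 3.412 1.758
v 2.989 3.486 2.865
v 4.273 3.121 1.927
v 3.134 3.195 3.033
v 4.509 2.995 2.178
v 3.369 3.069 3.284
v 4.76 3.075 2.431
v 3.621 3.149 3.538
f 2 4 1
f 5 2 1
f 1 4 3
f 3 5 1
f 2 8 4
f 6 2 5
f 6 8 2
f 4 8 3
f 7 5 3
f 3 8 7
f 7 6 5
f 8 6 7
f 10 12 9
f 13 10 9
f 9 12 11
f 11 13 9
f 10 16 12
f 14 10 13
f 14 16 10
f 12 16 11
f 15 13 11
f 11 16 15
f 15 14 13
f 16 14 15
f 17 54 33
f 54 28 57
f 33 57 22
f 54 57 33
f 17 33 29
f 33 22 34
f 29 34 18
f 33 34 29
f 17 29 38
f 29 18 39
f 38 39 24
f 29 39 38
f 17 38 50
f 38 24 53
f 50 53 27
f 38 53 50
f 17 50 54
f 50 27 58
f 54 58 28
f 50 58 54
f 18 34 45
f 34 22 48
f 45 48 26
f 34 48 45
f 22 57 35
f 57 28 56
f 35 56 21
f 57 56 35
f 28 58 55
f 58 27 51
f 55 51 19
f 58 51 55
f 27 53 52
f 53 24 40
f 52 40 23
f 53 40 52
f 24 39 44
f 39 18 41
f 44 41 25
f 39 41 44
f 20 46 32
f 46 26 47
f 32 47 21
f 46 47 32
f 20 32 30
f 32 21 31
f 30 31 19
f 32 31 30
f 20 30 37
f 30 19 36
f 37 36 23
f 30 36 37
f 20 37 42
f 37 23 43
f 42 43 25
f 37 43 42
f 20 42 46
f 42 25 49
f 46 49 26
f 42 49 46
f 21 47 35
f 47 26 48
f 35 48 22
f 47 48 35
f 19 31 55
f 31 21 56
f 55 56 28
f 31 56 55
f 23 36 52
f 36 19 51
f 52 51 27
f 36 51 52
f 25 43 44
f 43 23 40
f 44 40 24
f 43 40 44
f 26 49 45
f 49 25 41
f 45 41 18
f 49 41 45
f 60 59 62
f 60 62 61
f 62 59 63
f 62 63 61
f 63 59 64
f 63 64 61
f 64 59 65
f 64 65 61
f 65 59 66
f 65 66 61
f 66 59 67
f 66 67 61
f 67 59 68
f 67 68 61
f 68 59 69
f 68 69 61
f 69 59 70
f 69 70 61
f 70 59 71
f 70 71 61
f 71 59 72
f 71 72 61
f 72 59 60
f 72 60 61
f 74 73 77
f 74 77 75
f 75 77 78
f 75 78 76
f 77 73 79
f 77 79 78
f 78 79 80
f 78 80 76
f 79 73 81
f 79 81 80
f 80 81 82
f 80 82 76
f 81 73 83
f 81 83 82
f 82 83 84
f 82 84 76
f 83 73 85
f 83 85 84
f 84 85 86
f 84 86 76
f 85 73 87
f 85 87 86
f 86 87 88
f 86 88 76
f 87 73 89
f 87 89 88
f 88 89 90
f 88 90 76
f 89 73 91
f 89 91 90
f 90 91 92
f 90 92 76
f 91 73 93
f 91 93 92
f 92 93 94
f 92 94 76
f 93 73 95
f 93 95 94
f 94 95 96
f 94 96 76
f 95 73 74
f 95 74 96
f 96 74 75
f 96 75 76



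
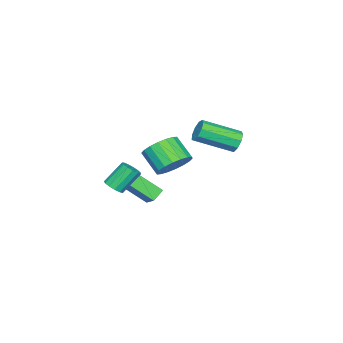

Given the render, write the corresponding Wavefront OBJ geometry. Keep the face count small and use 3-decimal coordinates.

v -3.892 -2.969 -2.527
v -3.36 -2.259 -1.929
v -4.306 -1.77 -3.582
v -3.774 -1.06 -2.985
v -3.186 -3.12 -2.975
v -2.654 -2.41 -2.378
v -3.6 -1.921 -4.031
v -3.068 -1.211 -3.433
v -1.621 4.138 2.789
v -1.122 4.218 2.349
v -0.12 2.602 3.192
v -0.619 2.522 3.631
v -1.04 4.466 2.726
v -0.038 2.849 3.569
v -1.229 4.56 3.132
v -0.228 2.943 3.975
v -1.602 4.457 3.378
v -0.601 2.84 4.22
v -1.984 4.205 3.348
v -0.982 2.588 4.19
v -2.196 3.921 3.056
v -1.194 2.305 3.899
v -2.138 3.74 2.639
v -1.137 2.123 3.482
v -1.839 3.745 2.292
v -0.837 2.128 3.135
v -1.437 3.933 2.178
v -0.436 2.317 3.02
v -2.65 0.199 -0.328
v -1.678 0.178 0.066
v -2.097 -0.881 1.043
v -3.07 -0.859 0.648
v -1.889 0.503 0.328
v -2.308 -0.556 1.304
v -2.251 0.767 0.459
v -2.67 -0.291 1.436
v -2.692 0.919 0.435
v -3.111 -0.139 1.411
v -3.125 0.929 0.259
v -3.544 -0.13 1.236
v -3.464 0.794 -0.033
v -3.883 -0.265 0.944
v -3.642 0.541 -0.383
v -4.061 -0.517 0.593
v -3.623 0.221 -0.723
v -4.042 -0.838 0.254
v -3.412 -0.104 -0.984
v -3.831 -1.163 -0.008
v -3.05 -0.369 -1.116
v -3.469 -1.427 -0.139
v -2.609 -0.521 -1.091
v -3.028 -1.579 -0.115
v -2.176 -0.53 -0.916
v -2.595 -1.589 0.061
v -1.837 -0.395 -0.624
v -2.256 -1.454 0.353
v -1.659 -0.143 -0.273
v -2.078 -1.201 0.703
v 0.106 -1.706 -1.006
v 0.477 -1.963 -0.627
v -0.254 -1.351 0.505
v -0.626 -1.094 0.126
v 0.609 -1.667 -0.701
v -0.122 -1.055 0.431
v 0.582 -1.384 -0.873
v -0.15 -0.772 0.259
v 0.403 -1.202 -1.086
v -0.329 -0.591 0.046
v 0.129 -1.181 -1.274
v -0.602 -0.569 -0.143
v -0.151 -1.326 -1.377
v -0.883 -0.715 -0.245
v -0.351 -1.592 -1.362
v -1.082 -0.98 -0.23
v -0.405 -1.894 -1.234
v -1.136 -1.282 -0.102
v -0.297 -2.136 -1.034
v -1.028 -1.524 0.098
v -0.061 -2.242 -0.824
v -0.793 -1.63 0.308
v 0.227 -2.177 -0.673
v -0.504 -1.565 0.459
f 2 4 1
f 5 2 1
f 1 4 3
f 3 5 1
f 2 8 4
f 6 2 5
f 6 8 2
f 4 8 3
f 7 5 3
f 3 8 7
f 7 6 5
f 8 6 7
f 10 9 13
f 10 13 11
f 11 13 14
f 11 14 12
f 13 9 15
f 13 15 14
f 14 15 16
f 14 16 12
f 15 9 17
f 15 17 16
f 16 17 18
f 16 18 12
f 17 9 19
f 17 19 18
f 18 19 20
f 18 20 12
f 19 9 21
f 19 21 20
f 20 21 22
f 20 22 12
f 21 9 23
f 21 23 22
f 22 23 24
f 22 24 12
f 23 9 25
f 23 25 24
f 24 25 26
f 24 26 12
f 25 9 27
f 25 27 26
f 26 27 28
f 26 28 12
f 27 9 10
f 27 10 28
f 28 10 11
f 28 11 12
f 30 29 33
f 30 33 31
f 31 33 34
f 31 34 32
f 33 29 35
f 33 35 34
f 34 35 36
f 34 36 32
f 35 29 37
f 35 37 36
f 36 37 38
f 36 38 32
f 37 29 39
f 37 39 38
f 38 39 40
f 38 40 32
f 39 29 41
f 39 41 40
f 40 41 42
f 40 42 32
f 41 29 43
f 41 43 42
f 42 43 44
f 42 44 32
f 43 29 45
f 43 45 44
f 44 45 46
f 44 46 32
f 45 29 47
f 45 47 46
f 46 47 48
f 46 48 32
f 47 29 49
f 47 49 48
f 48 49 50
f 48 50 32
f 49 29 51
f 49 51 50
f 50 51 52
f 50 52 32
f 51 29 53
f 51 53 52
f 52 53 54
f 52 54 32
f 53 29 55
f 53 55 54
f 54 55 56
f 54 56 32
f 55 29 57
f 55 57 56
f 56 57 58
f 56 58 32
f 57 29 30
f 57 30 58
f 58 30 31
f 58 31 32
f 60 59 63
f 60 63 61
f 61 63 64
f 61 64 62
f 63 59 65
f 63 65 64
f 64 65 66
f 64 66 62
f 65 59 67
f 65 67 66
f 66 67 68
f 66 68 62
f 67 59 69
f 67 69 68
f 68 69 70
f 68 70 62
f 69 59 71
f 69 71 70
f 70 71 72
f 70 72 62
f 71 59 73
f 71 73 72
f 72 73 74
f 72 74 62
f 73 59 75
f 73 75 74
f 74 75 76
f 74 76 62
f 75 59 77
f 75 77 76
f 76 77 78
f 76 78 62
f 77 59 79
f 77 79 78
f 78 79 80
f 78 80 62
f 79 59 81
f 79 81 80
f 80 81 82
f 80 82 62
f 81 59 60
f 81 60 82
f 82 60 61
f 82 61 62



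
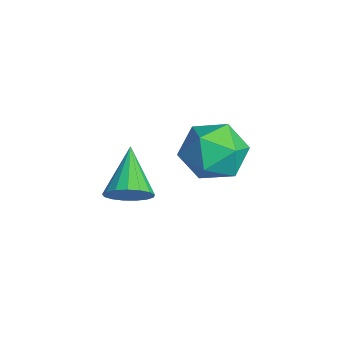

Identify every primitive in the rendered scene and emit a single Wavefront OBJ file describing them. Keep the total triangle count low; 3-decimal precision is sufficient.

v 0.628 3.606 -3.297
v 1.681 4.157 -3.305
v 1.519 1.903 -3.295
v 2.572 2.454 -3.303
v 1.88 2.507 -2.338
v 1.329 3.56 -2.339
v 1.871 2.5 -4.261
v 1.32 3.553 -4.262
v 2.449 3.473 -3.9
v 2.455 3.478 -2.712
v 0.745 2.582 -3.888
v 0.751 2.587 -2.7
v 3.576 -0.106 -3.08
v 4.049 0.128 -2.52
v 2.164 0.306 -2.06
v 3.993 0.432 -2.721
v 3.841 0.613 -3.004
v 3.628 0.629 -3.304
v 3.404 0.477 -3.553
v 3.218 0.191 -3.694
v 3.115 -0.163 -3.695
v 3.117 -0.503 -3.554
v 3.224 -0.753 -3.305
v 3.412 -0.854 -3.005
v 3.637 -0.784 -2.722
v 3.849 -0.559 -2.521
v 3.997 -0.229 -2.448
f 1 12 6
f 1 6 2
f 1 2 8
f 1 8 11
f 1 11 12
f 2 6 10
f 6 12 5
f 12 11 3
f 11 8 7
f 8 2 9
f 4 10 5
f 4 5 3
f 4 3 7
f 4 7 9
f 4 9 10
f 5 10 6
f 3 5 12
f 7 3 11
f 9 7 8
f 10 9 2
f 14 13 16
f 14 16 15
f 16 13 17
f 16 17 15
f 17 13 18
f 17 18 15
f 18 13 19
f 18 19 15
f 19 13 20
f 19 20 15
f 20 13 21
f 20 21 15
f 21 13 22
f 21 22 15
f 22 13 23
f 22 23 15
f 23 13 24
f 23 24 15
f 24 13 25
f 24 25 15
f 25 13 26
f 25 26 15
f 26 13 27
f 26 27 15
f 27 13 14
f 27 14 15



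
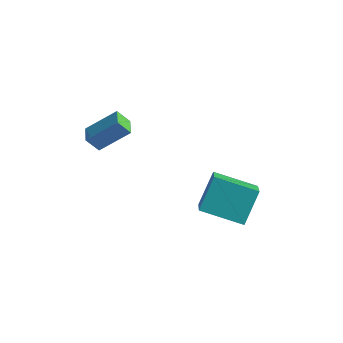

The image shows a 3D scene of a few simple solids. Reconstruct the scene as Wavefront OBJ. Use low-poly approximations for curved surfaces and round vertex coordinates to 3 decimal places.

v -2.287 -2.054 0.548
v -1.316 -1.228 1.563
v -2.811 -1.387 0.505
v -1.84 -0.56 1.52
v -1.86 -1.76 -0.1
v -0.889 -0.933 0.915
v -2.384 -1.092 -0.143
v -1.413 -0.266 0.872
v 1.598 0.226 -3.723
v 1.571 1.339 -2.412
v 0.858 1.283 -4.635
v 0.831 2.396 -3.324
v 3.329 0.944 -4.296
v 3.302 2.057 -2.985
v 2.589 2.001 -5.208
v 2.562 3.114 -3.897
f 2 4 1
f 5 2 1
f 1 4 3
f 3 5 1
f 2 8 4
f 6 2 5
f 6 8 2
f 4 8 3
f 7 5 3
f 3 8 7
f 7 6 5
f 8 6 7
f 10 12 9
f 13 10 9
f 9 12 11
f 11 13 9
f 10 16 12
f 14 10 13
f 14 16 10
f 12 16 11
f 15 13 11
f 11 16 15
f 15 14 13
f 16 14 15



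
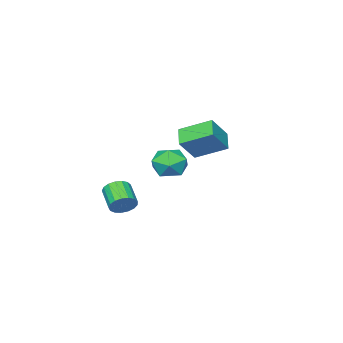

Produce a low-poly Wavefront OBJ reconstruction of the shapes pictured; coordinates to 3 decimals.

v 3.541 -2.412 -2.03
v 3.867 -2.181 -1.348
v 3.264 -3.337 -0.669
v 2.939 -3.568 -1.35
v 3.531 -2.008 -1.351
v 2.928 -3.164 -0.672
v 3.197 -1.927 -1.51
v 2.595 -3.083 -0.83
v 2.942 -1.957 -1.787
v 2.34 -3.113 -1.108
v 2.825 -2.092 -2.121
v 2.222 -3.248 -1.441
v 2.871 -2.3 -2.433
v 2.269 -3.456 -1.754
v 3.071 -2.533 -2.653
v 2.469 -3.689 -1.974
v 3.379 -2.739 -2.73
v 2.776 -3.895 -2.051
v 3.724 -2.87 -2.647
v 3.121 -4.026 -1.967
v 4.027 -2.896 -2.422
v 3.424 -4.052 -1.743
v 4.219 -2.811 -2.108
v 3.616 -3.967 -1.428
v 4.255 -2.635 -1.775
v 3.653 -3.791 -1.096
v 4.128 -2.407 -1.501
v 3.526 -3.563 -0.822
v -3.713 -4.378 -0.187
v -2.536 -4.421 1.188
v -4.687 -2.767 0.697
v -3.511 -2.81 2.072
v -2.929 -3.55 -0.832
v -1.753 -3.593 0.543
v -3.904 -1.939 0.052
v -2.727 -1.982 1.427
v 1.149 -0.145 1.318
v 2.237 -0.32 1.091
v 0.743 -1.78 0.629
v 1.831 -1.955 0.402
v 1.476 -1.93 1.469
v 1.727 -0.919 1.895
v 1.253 -1.181 -0.175
v 1.504 -0.17 0.251
v 2.301 -0.96 0.168
v 2.439 -1.422 1.185
v 0.541 -0.678 0.535
v 0.679 -1.14 1.552
f 2 1 5
f 2 5 3
f 3 5 6
f 3 6 4
f 5 1 7
f 5 7 6
f 6 7 8
f 6 8 4
f 7 1 9
f 7 9 8
f 8 9 10
f 8 10 4
f 9 1 11
f 9 11 10
f 10 11 12
f 10 12 4
f 11 1 13
f 11 13 12
f 12 13 14
f 12 14 4
f 13 1 15
f 13 15 14
f 14 15 16
f 14 16 4
f 15 1 17
f 15 17 16
f 16 17 18
f 16 18 4
f 17 1 19
f 17 19 18
f 18 19 20
f 18 20 4
f 19 1 21
f 19 21 20
f 20 21 22
f 20 22 4
f 21 1 23
f 21 23 22
f 22 23 24
f 22 24 4
f 23 1 25
f 23 25 24
f 24 25 26
f 24 26 4
f 25 1 27
f 25 27 26
f 26 27 28
f 26 28 4
f 27 1 2
f 27 2 28
f 28 2 3
f 28 3 4
f 30 32 29
f 33 30 29
f 29 32 31
f 31 33 29
f 30 36 32
f 34 30 33
f 34 36 30
f 32 36 31
f 35 33 31
f 31 36 35
f 35 34 33
f 36 34 35
f 37 48 42
f 37 42 38
f 37 38 44
f 37 44 47
f 37 47 48
f 38 42 46
f 42 48 41
f 48 47 39
f 47 44 43
f 44 38 45
f 40 46 41
f 40 41 39
f 40 39 43
f 40 43 45
f 40 45 46
f 41 46 42
f 39 41 48
f 43 39 47
f 45 43 44
f 46 45 38



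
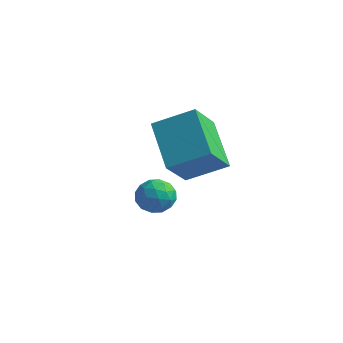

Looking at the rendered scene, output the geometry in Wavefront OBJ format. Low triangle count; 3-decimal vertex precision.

v -1.848 2.361 -1.523
v -1.467 3.003 -1.778
v -0.853 1.637 -1.862
v -0.472 2.279 -2.117
v -0.598 2.176 -1.345
v -1.213 2.623 -1.136
v -1.107 2.017 -2.504
v -1.722 2.464 -2.295
v -1.01 2.791 -2.384
v -0.695 2.888 -1.668
v -1.625 1.752 -1.972
v -1.31 1.849 -1.256
v -1.745 2.745 -1.621
v -0.575 1.895 -2.019
v -0.649 1.834 -1.565
v -0.425 2.211 -1.715
v -1.595 2.522 -1.244
v -1.372 2.899 -1.393
v -0.861 2.413 -1.139
v -0.948 1.741 -2.247
v -0.725 2.118 -2.396
v -1.895 2.429 -1.925
v -1.671 2.806 -2.075
v -1.459 2.227 -2.501
v -1.252 2.998 -2.127
v -0.667 2.573 -2.326
v -1.041 2.419 -2.554
v -1.402 2.682 -2.431
v -1.067 3.055 -1.706
v -0.482 2.63 -1.905
v -0.556 2.569 -1.451
v -0.918 2.832 -1.328
v -0.798 2.931 -2.062
v -1.838 2.01 -1.735
v -1.253 1.585 -1.934
v -1.402 1.808 -2.312
v -1.764 2.071 -2.189
v -1.653 2.067 -1.314
v -1.068 1.642 -1.513
v -0.918 1.958 -1.209
v -1.279 2.221 -1.086
v -1.522 1.709 -1.578
v 0.853 0.289 1.201
v -0.565 1.316 2.415
v 0.731 1.534 0.006
v -0.686 2.561 1.22
v 2.086 1.119 1.94
v 0.669 2.146 3.154
v 1.965 2.364 0.745
v 0.547 3.391 1.959
f 1 38 17
f 38 12 41
f 17 41 6
f 38 41 17
f 1 17 13
f 17 6 18
f 13 18 2
f 17 18 13
f 1 13 22
f 13 2 23
f 22 23 8
f 13 23 22
f 1 22 34
f 22 8 37
f 34 37 11
f 22 37 34
f 1 34 38
f 34 11 42
f 38 42 12
f 34 42 38
f 2 18 29
f 18 6 32
f 29 32 10
f 18 32 29
f 6 41 19
f 41 12 40
f 19 40 5
f 41 40 19
f 12 42 39
f 42 11 35
f 39 35 3
f 42 35 39
f 11 37 36
f 37 8 24
f 36 24 7
f 37 24 36
f 8 23 28
f 23 2 25
f 28 25 9
f 23 25 28
f 4 30 16
f 30 10 31
f 16 31 5
f 30 31 16
f 4 16 14
f 16 5 15
f 14 15 3
f 16 15 14
f 4 14 21
f 14 3 20
f 21 20 7
f 14 20 21
f 4 21 26
f 21 7 27
f 26 27 9
f 21 27 26
f 4 26 30
f 26 9 33
f 30 33 10
f 26 33 30
f 5 31 19
f 31 10 32
f 19 32 6
f 31 32 19
f 3 15 39
f 15 5 40
f 39 40 12
f 15 40 39
f 7 20 36
f 20 3 35
f 36 35 11
f 20 35 36
f 9 27 28
f 27 7 24
f 28 24 8
f 27 24 28
f 10 33 29
f 33 9 25
f 29 25 2
f 33 25 29
f 44 46 43
f 47 44 43
f 43 46 45
f 45 47 43
f 44 50 46
f 48 44 47
f 48 50 44
f 46 50 45
f 49 47 45
f 45 50 49
f 49 48 47
f 50 48 49



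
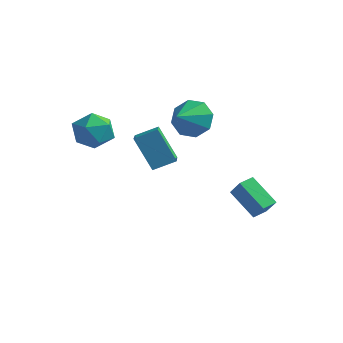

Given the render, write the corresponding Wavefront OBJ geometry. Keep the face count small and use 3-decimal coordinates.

v -1.53 -3.756 2.507
v -0.9 -2.901 2.495
v -0.5 -4.499 3.665
v 0.13 -3.644 3.653
v -0.844 -3.58 4.072
v -1.48 -3.121 3.356
v 0.08 -4.279 2.804
v -0.556 -3.82 2.088
v 0.095 -3.224 2.678
v -0.476 -2.792 3.463
v -0.924 -4.608 2.697
v -1.495 -4.176 3.482
v 1.314 -2.058 0.776
v 0.305 -2.038 2.385
v 2.078 -1.338 1.246
v 1.069 -1.319 2.856
v 2.071 -3.181 1.264
v 1.062 -3.162 2.874
v 2.835 -2.462 1.735
v 1.826 -2.442 3.344
v 4.145 1.704 -3.328
v 2.741 1.912 -2.237
v 4.333 2.497 -3.237
v 2.929 2.705 -2.147
v 4.831 1.435 -2.393
v 3.427 1.643 -1.303
v 5.019 2.228 -2.303
v 3.615 2.436 -1.212
v 1.601 0.494 2.776
v 2.099 0.076 1.914
v 1.659 -0.814 3.444
v 2.63 0.382 2.468
v 2.559 0.754 3.203
v 1.927 0.973 3.688
v 1.104 0.912 3.639
v 0.572 0.607 3.084
v 0.644 0.235 2.35
v 1.276 0.015 1.865
f 1 12 6
f 1 6 2
f 1 2 8
f 1 8 11
f 1 11 12
f 2 6 10
f 6 12 5
f 12 11 3
f 11 8 7
f 8 2 9
f 4 10 5
f 4 5 3
f 4 3 7
f 4 7 9
f 4 9 10
f 5 10 6
f 3 5 12
f 7 3 11
f 9 7 8
f 10 9 2
f 14 16 13
f 17 14 13
f 13 16 15
f 15 17 13
f 14 20 16
f 18 14 17
f 18 20 14
f 16 20 15
f 19 17 15
f 15 20 19
f 19 18 17
f 20 18 19
f 22 24 21
f 25 22 21
f 21 24 23
f 23 25 21
f 22 28 24
f 26 22 25
f 26 28 22
f 24 28 23
f 27 25 23
f 23 28 27
f 27 26 25
f 28 26 27
f 30 29 32
f 30 32 31
f 32 29 33
f 32 33 31
f 33 29 34
f 33 34 31
f 34 29 35
f 34 35 31
f 35 29 36
f 35 36 31
f 36 29 37
f 36 37 31
f 37 29 38
f 37 38 31
f 38 29 30
f 38 30 31



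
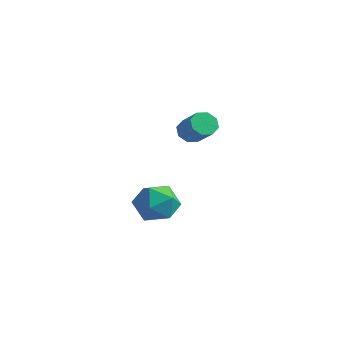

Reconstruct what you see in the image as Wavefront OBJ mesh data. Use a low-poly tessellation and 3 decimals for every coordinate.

v -0.249 2.698 1.982
v 0.081 2.753 1.545
v 1.018 2.518 2.222
v 0.689 2.462 2.658
v 0.023 3.116 1.75
v 0.961 2.881 2.427
v -0.193 3.234 2.091
v 0.744 2.998 2.768
v -0.443 3.037 2.368
v 0.495 2.802 3.045
v -0.578 2.642 2.418
v 0.359 2.407 3.095
v -0.521 2.279 2.213
v 0.417 2.044 2.89
v -0.304 2.162 1.872
v 0.633 1.926 2.549
v -0.055 2.358 1.595
v 0.883 2.123 2.272
v -2.573 2.598 -1.505
v -1.786 3.118 -1.289
v -1.794 1.902 -2.671
v -1.007 2.422 -2.455
v -1.314 1.734 -1.848
v -1.795 2.164 -1.127
v -1.785 2.856 -2.833
v -2.266 3.286 -2.112
v -1.299 3.277 -2.11
v -1.008 2.584 -1.501
v -2.572 2.436 -2.459
v -2.281 1.743 -1.85
f 2 1 5
f 2 5 3
f 3 5 6
f 3 6 4
f 5 1 7
f 5 7 6
f 6 7 8
f 6 8 4
f 7 1 9
f 7 9 8
f 8 9 10
f 8 10 4
f 9 1 11
f 9 11 10
f 10 11 12
f 10 12 4
f 11 1 13
f 11 13 12
f 12 13 14
f 12 14 4
f 13 1 15
f 13 15 14
f 14 15 16
f 14 16 4
f 15 1 17
f 15 17 16
f 16 17 18
f 16 18 4
f 17 1 2
f 17 2 18
f 18 2 3
f 18 3 4
f 19 30 24
f 19 24 20
f 19 20 26
f 19 26 29
f 19 29 30
f 20 24 28
f 24 30 23
f 30 29 21
f 29 26 25
f 26 20 27
f 22 28 23
f 22 23 21
f 22 21 25
f 22 25 27
f 22 27 28
f 23 28 24
f 21 23 30
f 25 21 29
f 27 25 26
f 28 27 20



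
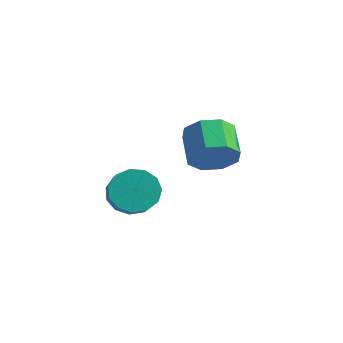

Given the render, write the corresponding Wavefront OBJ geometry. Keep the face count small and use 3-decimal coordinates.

v -2.693 -1.857 -3.851
v -1.842 -1.532 -4.31
v -1.177 -2.197 -3.549
v -2.027 -2.523 -3.089
v -1.951 -1.158 -3.887
v -1.286 -1.823 -3.126
v -2.296 -1.006 -3.453
v -1.63 -1.671 -2.692
v -2.766 -1.124 -3.146
v -2.101 -1.789 -2.384
v -3.213 -1.475 -3.061
v -2.548 -2.14 -2.3
v -3.495 -1.947 -3.228
v -2.83 -2.613 -2.467
v -3.522 -2.391 -3.592
v -2.857 -3.056 -2.831
v -3.286 -2.666 -4.038
v -2.621 -3.331 -3.277
v -2.861 -2.683 -4.425
v -2.196 -3.348 -3.664
v -2.383 -2.439 -4.629
v -1.718 -3.104 -3.868
v -2.003 -2.01 -4.586
v -1.338 -2.675 -3.825
v -1.044 1.239 -2.9
v -0.447 1.236 -2
v -1.439 2.259 -1.34
v -2.036 2.261 -2.24
v -0.207 1.816 -2.538
v -1.198 2.839 -1.877
v -0.457 2.058 -3.288
v -1.449 3.081 -2.627
v -1.051 1.82 -3.811
v -2.043 2.842 -3.15
v -1.641 1.241 -3.8
v -2.633 2.264 -3.14
v -1.882 0.661 -3.263
v -2.873 1.684 -2.602
v -1.631 0.419 -2.513
v -2.623 1.442 -1.852
v -1.037 0.658 -1.99
v -2.029 1.68 -1.329
f 2 1 5
f 2 5 3
f 3 5 6
f 3 6 4
f 5 1 7
f 5 7 6
f 6 7 8
f 6 8 4
f 7 1 9
f 7 9 8
f 8 9 10
f 8 10 4
f 9 1 11
f 9 11 10
f 10 11 12
f 10 12 4
f 11 1 13
f 11 13 12
f 12 13 14
f 12 14 4
f 13 1 15
f 13 15 14
f 14 15 16
f 14 16 4
f 15 1 17
f 15 17 16
f 16 17 18
f 16 18 4
f 17 1 19
f 17 19 18
f 18 19 20
f 18 20 4
f 19 1 21
f 19 21 20
f 20 21 22
f 20 22 4
f 21 1 23
f 21 23 22
f 22 23 24
f 22 24 4
f 23 1 2
f 23 2 24
f 24 2 3
f 24 3 4
f 26 25 29
f 26 29 27
f 27 29 30
f 27 30 28
f 29 25 31
f 29 31 30
f 30 31 32
f 30 32 28
f 31 25 33
f 31 33 32
f 32 33 34
f 32 34 28
f 33 25 35
f 33 35 34
f 34 35 36
f 34 36 28
f 35 25 37
f 35 37 36
f 36 37 38
f 36 38 28
f 37 25 39
f 37 39 38
f 38 39 40
f 38 40 28
f 39 25 41
f 39 41 40
f 40 41 42
f 40 42 28
f 41 25 26
f 41 26 42
f 42 26 27
f 42 27 28



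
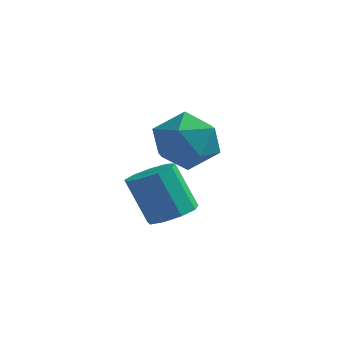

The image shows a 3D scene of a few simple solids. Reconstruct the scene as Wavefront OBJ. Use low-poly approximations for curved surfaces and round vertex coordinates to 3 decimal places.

v 4.078 -0.634 -4.211
v 4.81 -0.737 -3.812
v 3.994 -0.489 -2.25
v 3.262 -0.386 -2.649
v 4.733 -0.182 -3.94
v 3.916 0.066 -2.378
v 4.349 0.161 -4.196
v 3.533 0.409 -2.633
v 3.839 0.132 -4.458
v 3.022 0.38 -2.896
v 3.44 -0.255 -4.605
v 2.624 -0.007 -3.043
v 3.341 -0.819 -4.567
v 2.524 -0.571 -3.005
v 3.586 -1.297 -4.363
v 2.769 -1.049 -2.801
v 4.062 -1.465 -4.088
v 3.245 -1.217 -2.526
v 4.545 -1.244 -3.87
v 3.728 -0.996 -2.308
v 2.703 3.559 -2.53
v 3.448 3.498 -3.521
v 3.452 1.822 -1.859
v 4.197 1.761 -2.85
v 4.391 2.623 -1.979
v 3.928 3.697 -2.394
v 2.972 1.623 -2.986
v 2.509 2.697 -3.401
v 3.614 2.301 -3.802
v 4.492 2.92 -3.18
v 2.408 2.4 -2.2
v 3.286 3.019 -1.578
f 2 1 5
f 2 5 3
f 3 5 6
f 3 6 4
f 5 1 7
f 5 7 6
f 6 7 8
f 6 8 4
f 7 1 9
f 7 9 8
f 8 9 10
f 8 10 4
f 9 1 11
f 9 11 10
f 10 11 12
f 10 12 4
f 11 1 13
f 11 13 12
f 12 13 14
f 12 14 4
f 13 1 15
f 13 15 14
f 14 15 16
f 14 16 4
f 15 1 17
f 15 17 16
f 16 17 18
f 16 18 4
f 17 1 19
f 17 19 18
f 18 19 20
f 18 20 4
f 19 1 2
f 19 2 20
f 20 2 3
f 20 3 4
f 21 32 26
f 21 26 22
f 21 22 28
f 21 28 31
f 21 31 32
f 22 26 30
f 26 32 25
f 32 31 23
f 31 28 27
f 28 22 29
f 24 30 25
f 24 25 23
f 24 23 27
f 24 27 29
f 24 29 30
f 25 30 26
f 23 25 32
f 27 23 31
f 29 27 28
f 30 29 22



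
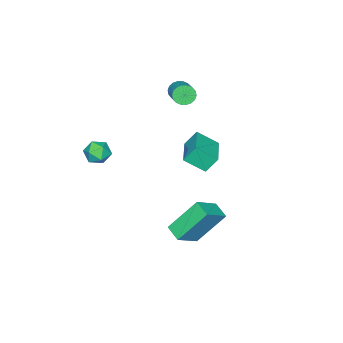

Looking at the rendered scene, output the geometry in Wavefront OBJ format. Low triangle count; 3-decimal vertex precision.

v 1.76 0.782 2.643
v 2.399 0.732 2.624
v 1.681 -0.252 2.696
v 2.32 -0.302 2.677
v 2.033 -0.054 3.194
v 2.082 0.585 3.162
v 1.998 -0.105 2.158
v 2.047 0.534 2.126
v 2.546 0.184 2.324
v 2.568 0.215 2.965
v 1.512 0.265 2.355
v 1.534 0.296 2.996
v -3.287 0.457 3.499
v -3.007 0.484 3.062
v -2.152 1.369 3.663
v -2.433 1.343 4.101
v -3.163 0.653 3.034
v -2.308 1.538 3.635
v -3.343 0.783 3.098
v -2.488 1.669 3.699
v -3.512 0.849 3.242
v -2.657 1.735 3.843
v -3.637 0.837 3.436
v -2.782 1.723 4.037
v -3.692 0.75 3.643
v -2.837 1.636 4.245
v -3.668 0.605 3.822
v -2.813 1.491 4.423
v -3.568 0.431 3.937
v -2.713 1.316 4.538
v -3.412 0.262 3.965
v -2.557 1.147 4.566
v -3.232 0.131 3.901
v -2.377 1.017 4.502
v -3.063 0.065 3.757
v -2.208 0.951 4.358
v -2.938 0.077 3.563
v -2.083 0.963 4.164
v -2.883 0.164 3.355
v -2.028 1.05 3.957
v -2.907 0.309 3.177
v -2.052 1.195 3.778
v -0.816 3.694 2.326
v -1.164 4.058 3.035
v 0.441 4.568 2.494
v 0.093 4.933 3.203
v -0.353 2.907 2.957
v -0.701 3.272 3.666
v 0.904 3.782 3.125
v 0.556 4.146 3.834
v -0.071 3.261 -2.202
v -0.948 4.109 -0.72
v 0.224 3.997 -2.448
v -0.653 4.845 -0.965
v 1.013 3.075 -1.455
v 0.136 3.923 0.028
v 1.308 3.811 -1.7
v 0.431 4.659 -0.218
f 1 12 6
f 1 6 2
f 1 2 8
f 1 8 11
f 1 11 12
f 2 6 10
f 6 12 5
f 12 11 3
f 11 8 7
f 8 2 9
f 4 10 5
f 4 5 3
f 4 3 7
f 4 7 9
f 4 9 10
f 5 10 6
f 3 5 12
f 7 3 11
f 9 7 8
f 10 9 2
f 14 13 17
f 14 17 15
f 15 17 18
f 15 18 16
f 17 13 19
f 17 19 18
f 18 19 20
f 18 20 16
f 19 13 21
f 19 21 20
f 20 21 22
f 20 22 16
f 21 13 23
f 21 23 22
f 22 23 24
f 22 24 16
f 23 13 25
f 23 25 24
f 24 25 26
f 24 26 16
f 25 13 27
f 25 27 26
f 26 27 28
f 26 28 16
f 27 13 29
f 27 29 28
f 28 29 30
f 28 30 16
f 29 13 31
f 29 31 30
f 30 31 32
f 30 32 16
f 31 13 33
f 31 33 32
f 32 33 34
f 32 34 16
f 33 13 35
f 33 35 34
f 34 35 36
f 34 36 16
f 35 13 37
f 35 37 36
f 36 37 38
f 36 38 16
f 37 13 39
f 37 39 38
f 38 39 40
f 38 40 16
f 39 13 41
f 39 41 40
f 40 41 42
f 40 42 16
f 41 13 14
f 41 14 42
f 42 14 15
f 42 15 16
f 44 46 43
f 47 44 43
f 43 46 45
f 45 47 43
f 44 50 46
f 48 44 47
f 48 50 44
f 46 50 45
f 49 47 45
f 45 50 49
f 49 48 47
f 50 48 49
f 52 54 51
f 55 52 51
f 51 54 53
f 53 55 51
f 52 58 54
f 56 52 55
f 56 58 52
f 54 58 53
f 57 55 53
f 53 58 57
f 57 56 55
f 58 56 57



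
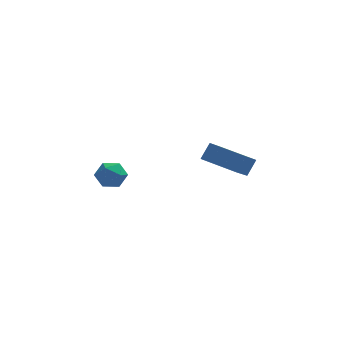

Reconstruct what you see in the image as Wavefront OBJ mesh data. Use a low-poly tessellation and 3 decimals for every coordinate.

v -3.749 -1.537 -1.893
v -3.028 -1.813 -2.277
v -3.592 -2.507 -0.903
v -2.871 -2.783 -1.287
v -2.887 -2.011 -0.904
v -2.984 -1.411 -1.516
v -3.636 -2.909 -1.664
v -3.733 -2.309 -2.276
v -2.959 -2.661 -2.136
v -2.495 -2.106 -1.666
v -4.125 -2.214 -1.514
v -3.661 -1.659 -1.044
v 3.542 -0.175 -3.266
v 2.843 -1.424 -2.242
v 1.92 1.026 -2.908
v 1.221 -0.223 -1.884
v 4.039 0.243 -2.416
v 3.34 -1.006 -1.392
v 2.417 1.444 -2.058
v 1.718 0.195 -1.034
f 1 12 6
f 1 6 2
f 1 2 8
f 1 8 11
f 1 11 12
f 2 6 10
f 6 12 5
f 12 11 3
f 11 8 7
f 8 2 9
f 4 10 5
f 4 5 3
f 4 3 7
f 4 7 9
f 4 9 10
f 5 10 6
f 3 5 12
f 7 3 11
f 9 7 8
f 10 9 2
f 14 16 13
f 17 14 13
f 13 16 15
f 15 17 13
f 14 20 16
f 18 14 17
f 18 20 14
f 16 20 15
f 19 17 15
f 15 20 19
f 19 18 17
f 20 18 19



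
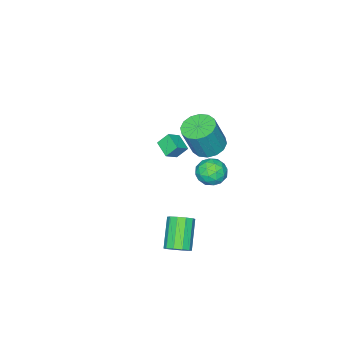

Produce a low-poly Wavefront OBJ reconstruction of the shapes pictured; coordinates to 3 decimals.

v -3.711 -3.702 -0.949
v -4.113 -3.267 -0.271
v -3.328 -2.783 -1.312
v -3.73 -2.348 -0.634
v -2.95 -3.812 -0.426
v -3.352 -3.377 0.252
v -2.567 -2.893 -0.789
v -2.969 -2.458 -0.111
v -2.089 0.933 1.39
v -1.584 1.656 1.437
v -1.316 0.464 0.283
v -0.811 1.187 0.33
v -0.771 0.578 0.969
v -1.249 0.868 1.653
v -1.651 1.252 0.067
v -2.129 1.542 0.751
v -1.314 1.853 0.619
v -0.769 1.437 1.176
v -2.131 0.683 0.544
v -1.586 0.267 1.101
v -1.905 1.336 1.51
v -0.995 0.784 0.21
v -0.972 0.427 0.585
v -0.675 0.852 0.613
v -1.708 0.873 1.637
v -1.411 1.298 1.665
v -0.932 0.664 1.39
v -1.489 0.822 0.055
v -1.192 1.247 0.083
v -2.225 1.268 1.107
v -1.928 1.693 1.135
v -1.968 1.456 0.33
v -1.449 1.876 1.057
v -0.994 1.601 0.407
v -1.488 1.639 0.253
v -1.769 1.809 0.654
v -1.129 1.632 1.385
v -0.674 1.356 0.735
v -0.65 0.998 1.11
v -0.932 1.169 1.512
v -0.97 1.748 0.904
v -2.226 0.764 0.985
v -1.771 0.488 0.335
v -1.968 0.951 0.208
v -2.25 1.122 0.61
v -1.906 0.519 1.313
v -1.451 0.244 0.663
v -1.131 0.311 1.066
v -1.412 0.481 1.467
v -1.93 0.372 0.816
v 1.34 1.191 -3.405
v 1.818 1.334 -2.9
v 0.658 0.592 -1.59
v 0.18 0.449 -2.095
v 1.553 1.682 -2.938
v 0.393 0.94 -1.629
v 1.207 1.842 -3.154
v 0.046 1.1 -1.845
v 0.911 1.753 -3.466
v -0.249 1.012 -2.157
v 0.779 1.45 -3.755
v -0.381 0.708 -2.445
v 0.862 1.048 -3.91
v -0.298 0.306 -2.6
v 1.127 0.7 -3.871
v -0.033 -0.042 -2.562
v 1.474 0.54 -3.655
v 0.313 -0.202 -2.346
v 1.769 0.628 -3.343
v 0.609 -0.113 -2.034
v 1.901 0.932 -3.055
v 0.741 0.19 -1.745
v -1.822 0.591 2.512
v -0.953 0.642 2.183
v -0.27 0.479 3.959
v -1.138 0.429 4.288
v -1.079 1.098 2.273
v -0.396 0.935 4.049
v -1.404 1.418 2.427
v -0.721 1.255 4.203
v -1.84 1.517 2.604
v -1.157 1.354 4.38
v -2.272 1.367 2.756
v -1.589 1.205 4.532
v -2.583 1.01 2.843
v -1.9 0.848 4.619
v -2.69 0.541 2.841
v -2.007 0.378 4.617
v -2.564 0.085 2.751
v -1.881 -0.078 4.527
v -2.239 -0.235 2.597
v -1.556 -0.398 4.373
v -1.803 -0.334 2.42
v -1.12 -0.497 4.196
v -1.371 -0.185 2.268
v -0.688 -0.347 4.044
v -1.06 0.172 2.181
v -0.377 0.01 3.957
f 2 4 1
f 5 2 1
f 1 4 3
f 3 5 1
f 2 8 4
f 6 2 5
f 6 8 2
f 4 8 3
f 7 5 3
f 3 8 7
f 7 6 5
f 8 6 7
f 9 46 25
f 46 20 49
f 25 49 14
f 46 49 25
f 9 25 21
f 25 14 26
f 21 26 10
f 25 26 21
f 9 21 30
f 21 10 31
f 30 31 16
f 21 31 30
f 9 30 42
f 30 16 45
f 42 45 19
f 30 45 42
f 9 42 46
f 42 19 50
f 46 50 20
f 42 50 46
f 10 26 37
f 26 14 40
f 37 40 18
f 26 40 37
f 14 49 27
f 49 20 48
f 27 48 13
f 49 48 27
f 20 50 47
f 50 19 43
f 47 43 11
f 50 43 47
f 19 45 44
f 45 16 32
f 44 32 15
f 45 32 44
f 16 31 36
f 31 10 33
f 36 33 17
f 31 33 36
f 12 38 24
f 38 18 39
f 24 39 13
f 38 39 24
f 12 24 22
f 24 13 23
f 22 23 11
f 24 23 22
f 12 22 29
f 22 11 28
f 29 28 15
f 22 28 29
f 12 29 34
f 29 15 35
f 34 35 17
f 29 35 34
f 12 34 38
f 34 17 41
f 38 41 18
f 34 41 38
f 13 39 27
f 39 18 40
f 27 40 14
f 39 40 27
f 11 23 47
f 23 13 48
f 47 48 20
f 23 48 47
f 15 28 44
f 28 11 43
f 44 43 19
f 28 43 44
f 17 35 36
f 35 15 32
f 36 32 16
f 35 32 36
f 18 41 37
f 41 17 33
f 37 33 10
f 41 33 37
f 52 51 55
f 52 55 53
f 53 55 56
f 53 56 54
f 55 51 57
f 55 57 56
f 56 57 58
f 56 58 54
f 57 51 59
f 57 59 58
f 58 59 60
f 58 60 54
f 59 51 61
f 59 61 60
f 60 61 62
f 60 62 54
f 61 51 63
f 61 63 62
f 62 63 64
f 62 64 54
f 63 51 65
f 63 65 64
f 64 65 66
f 64 66 54
f 65 51 67
f 65 67 66
f 66 67 68
f 66 68 54
f 67 51 69
f 67 69 68
f 68 69 70
f 68 70 54
f 69 51 71
f 69 71 70
f 70 71 72
f 70 72 54
f 71 51 52
f 71 52 72
f 72 52 53
f 72 53 54
f 74 73 77
f 74 77 75
f 75 77 78
f 75 78 76
f 77 73 79
f 77 79 78
f 78 79 80
f 78 80 76
f 79 73 81
f 79 81 80
f 80 81 82
f 80 82 76
f 81 73 83
f 81 83 82
f 82 83 84
f 82 84 76
f 83 73 85
f 83 85 84
f 84 85 86
f 84 86 76
f 85 73 87
f 85 87 86
f 86 87 88
f 86 88 76
f 87 73 89
f 87 89 88
f 88 89 90
f 88 90 76
f 89 73 91
f 89 91 90
f 90 91 92
f 90 92 76
f 91 73 93
f 91 93 92
f 92 93 94
f 92 94 76
f 93 73 95
f 93 95 94
f 94 95 96
f 94 96 76
f 95 73 97
f 95 97 96
f 96 97 98
f 96 98 76
f 97 73 74
f 97 74 98
f 98 74 75
f 98 75 76



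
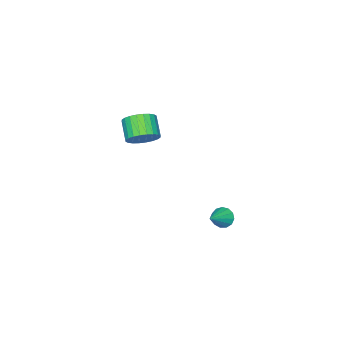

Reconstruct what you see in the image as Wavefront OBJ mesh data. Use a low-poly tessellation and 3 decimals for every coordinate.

v 0.181 -3.313 -1.809
v 1.085 -3.607 -1.414
v 0.364 -4.562 -0.476
v -0.541 -4.267 -0.871
v 0.991 -3.3 -1.173
v 0.269 -4.254 -0.235
v 0.773 -2.994 -1.029
v 0.052 -3.948 -0.091
v 0.465 -2.737 -1.004
v -0.256 -3.691 -0.066
v 0.114 -2.567 -1.101
v -0.607 -3.522 -0.163
v -0.227 -2.511 -1.307
v -0.948 -3.466 -0.369
v -0.506 -2.577 -1.588
v -1.227 -3.532 -0.65
v -0.68 -2.755 -1.903
v -1.401 -3.71 -0.966
v -0.724 -3.018 -2.204
v -1.445 -3.973 -1.266
v -0.629 -3.326 -2.445
v -1.351 -4.28 -1.507
v -0.412 -3.632 -2.589
v -1.133 -4.586 -1.651
v -0.104 -3.889 -2.614
v -0.825 -4.843 -1.676
v 0.247 -4.058 -2.517
v -0.474 -5.013 -1.579
v 0.588 -4.114 -2.311
v -0.133 -5.069 -1.373
v 0.867 -4.048 -2.03
v 0.146 -5.003 -1.092
v 1.041 -3.87 -1.714
v 0.32 -4.825 -0.777
v 1.474 3.732 -4.39
v 1.822 3.833 -4.989
v 2.886 3.968 -3.53
v 1.693 4.188 -4.874
v 1.494 4.398 -4.605
v 1.289 4.397 -4.268
v 1.143 4.184 -3.97
v 1.102 3.828 -3.805
v 1.179 3.442 -3.825
v 1.349 3.148 -4.025
v 1.559 3.039 -4.341
v 1.742 3.151 -4.672
v 1.84 3.447 -4.913
f 2 1 5
f 2 5 3
f 3 5 6
f 3 6 4
f 5 1 7
f 5 7 6
f 6 7 8
f 6 8 4
f 7 1 9
f 7 9 8
f 8 9 10
f 8 10 4
f 9 1 11
f 9 11 10
f 10 11 12
f 10 12 4
f 11 1 13
f 11 13 12
f 12 13 14
f 12 14 4
f 13 1 15
f 13 15 14
f 14 15 16
f 14 16 4
f 15 1 17
f 15 17 16
f 16 17 18
f 16 18 4
f 17 1 19
f 17 19 18
f 18 19 20
f 18 20 4
f 19 1 21
f 19 21 20
f 20 21 22
f 20 22 4
f 21 1 23
f 21 23 22
f 22 23 24
f 22 24 4
f 23 1 25
f 23 25 24
f 24 25 26
f 24 26 4
f 25 1 27
f 25 27 26
f 26 27 28
f 26 28 4
f 27 1 29
f 27 29 28
f 28 29 30
f 28 30 4
f 29 1 31
f 29 31 30
f 30 31 32
f 30 32 4
f 31 1 33
f 31 33 32
f 32 33 34
f 32 34 4
f 33 1 2
f 33 2 34
f 34 2 3
f 34 3 4
f 36 35 38
f 36 38 37
f 38 35 39
f 38 39 37
f 39 35 40
f 39 40 37
f 40 35 41
f 40 41 37
f 41 35 42
f 41 42 37
f 42 35 43
f 42 43 37
f 43 35 44
f 43 44 37
f 44 35 45
f 44 45 37
f 45 35 46
f 45 46 37
f 46 35 47
f 46 47 37
f 47 35 36
f 47 36 37

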